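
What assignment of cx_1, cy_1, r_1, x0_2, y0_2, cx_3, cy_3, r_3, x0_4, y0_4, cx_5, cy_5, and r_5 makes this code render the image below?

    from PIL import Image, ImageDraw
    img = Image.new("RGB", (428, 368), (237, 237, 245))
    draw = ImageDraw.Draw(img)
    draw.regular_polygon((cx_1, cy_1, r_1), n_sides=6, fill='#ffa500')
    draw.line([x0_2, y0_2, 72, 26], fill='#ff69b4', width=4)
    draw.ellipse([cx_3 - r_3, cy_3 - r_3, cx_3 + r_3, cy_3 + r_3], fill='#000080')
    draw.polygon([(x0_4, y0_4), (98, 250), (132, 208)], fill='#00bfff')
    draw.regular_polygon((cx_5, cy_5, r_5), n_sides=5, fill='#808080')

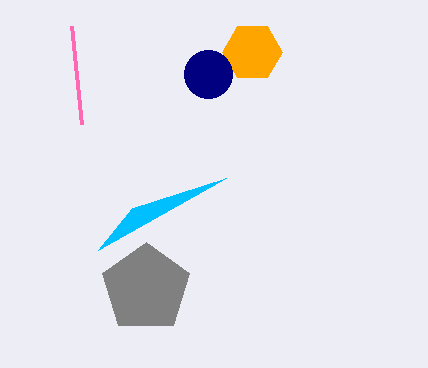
cx_1 = 252
cy_1 = 52
r_1 = 30
x0_2 = 82
y0_2 = 124
cx_3 = 208
cy_3 = 74
r_3 = 24
x0_4 = 226
y0_4 = 178
cx_5 = 146
cy_5 = 288
r_5 = 46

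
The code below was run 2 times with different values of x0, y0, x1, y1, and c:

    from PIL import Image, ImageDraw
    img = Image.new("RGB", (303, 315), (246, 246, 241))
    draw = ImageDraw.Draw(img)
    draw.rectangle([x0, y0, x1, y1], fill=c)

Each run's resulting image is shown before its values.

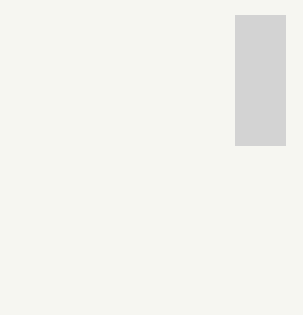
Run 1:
x0 = 235; y0 = 15; x1 = 285; y1 = 145; c = 'lightgray'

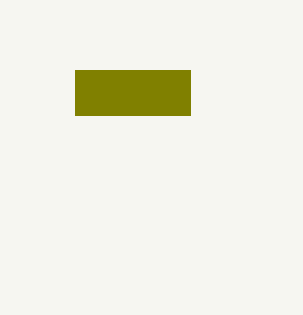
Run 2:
x0 = 75, y0 = 70, x1 = 190, y1 = 115, c = 'olive'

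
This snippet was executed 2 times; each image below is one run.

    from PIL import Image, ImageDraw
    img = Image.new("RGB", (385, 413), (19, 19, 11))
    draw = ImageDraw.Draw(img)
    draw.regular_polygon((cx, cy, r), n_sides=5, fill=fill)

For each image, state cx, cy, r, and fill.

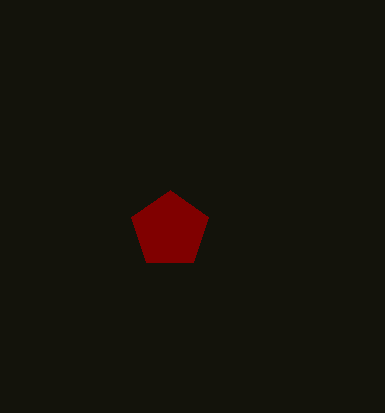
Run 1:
cx = 170; cy = 230; r = 40; fill = 'maroon'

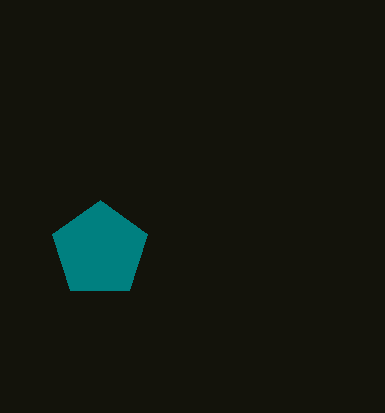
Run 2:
cx = 100, cy = 250, r = 50, fill = 'teal'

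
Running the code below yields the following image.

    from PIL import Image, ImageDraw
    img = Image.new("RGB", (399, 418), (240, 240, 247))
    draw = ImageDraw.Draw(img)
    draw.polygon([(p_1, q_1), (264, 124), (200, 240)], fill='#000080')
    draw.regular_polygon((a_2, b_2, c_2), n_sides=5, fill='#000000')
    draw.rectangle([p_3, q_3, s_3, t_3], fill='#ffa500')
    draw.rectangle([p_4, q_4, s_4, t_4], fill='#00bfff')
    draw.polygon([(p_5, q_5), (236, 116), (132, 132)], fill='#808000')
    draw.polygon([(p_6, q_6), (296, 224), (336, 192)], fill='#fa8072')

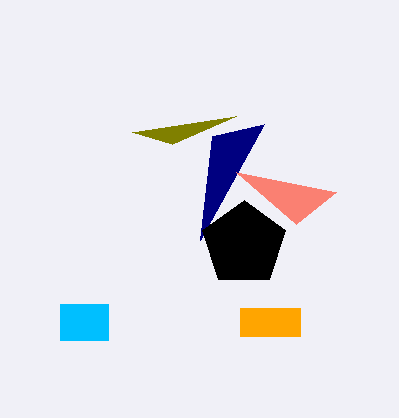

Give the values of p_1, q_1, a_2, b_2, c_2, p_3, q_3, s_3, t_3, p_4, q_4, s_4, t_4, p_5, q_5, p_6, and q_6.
p_1 = 212, q_1 = 136, a_2 = 244, b_2 = 244, c_2 = 44, p_3 = 240, q_3 = 308, s_3 = 300, t_3 = 336, p_4 = 60, q_4 = 304, s_4 = 108, t_4 = 340, p_5 = 172, q_5 = 144, p_6 = 236, q_6 = 172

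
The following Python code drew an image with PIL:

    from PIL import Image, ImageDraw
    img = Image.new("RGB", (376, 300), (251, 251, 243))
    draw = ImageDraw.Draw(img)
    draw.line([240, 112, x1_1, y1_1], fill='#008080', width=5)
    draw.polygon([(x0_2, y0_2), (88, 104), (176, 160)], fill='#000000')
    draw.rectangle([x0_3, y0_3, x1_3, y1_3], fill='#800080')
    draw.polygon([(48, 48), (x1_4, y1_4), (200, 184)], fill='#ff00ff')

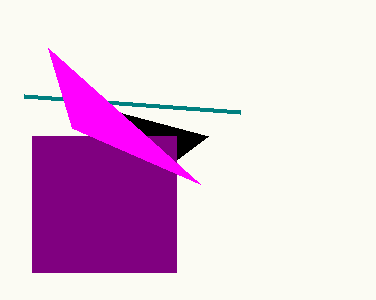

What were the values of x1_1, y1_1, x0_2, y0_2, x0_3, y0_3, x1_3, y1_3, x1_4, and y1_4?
x1_1 = 24, y1_1 = 96, x0_2 = 208, y0_2 = 136, x0_3 = 32, y0_3 = 136, x1_3 = 176, y1_3 = 272, x1_4 = 72, y1_4 = 128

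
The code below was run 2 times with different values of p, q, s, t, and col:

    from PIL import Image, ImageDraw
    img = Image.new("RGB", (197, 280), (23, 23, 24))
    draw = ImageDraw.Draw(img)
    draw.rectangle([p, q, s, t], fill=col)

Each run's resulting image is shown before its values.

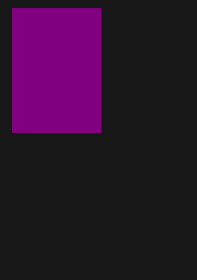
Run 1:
p = 12
q = 8
s = 100
t = 132
col = 'purple'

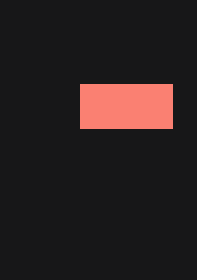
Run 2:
p = 80, q = 84, s = 172, t = 128, col = 'salmon'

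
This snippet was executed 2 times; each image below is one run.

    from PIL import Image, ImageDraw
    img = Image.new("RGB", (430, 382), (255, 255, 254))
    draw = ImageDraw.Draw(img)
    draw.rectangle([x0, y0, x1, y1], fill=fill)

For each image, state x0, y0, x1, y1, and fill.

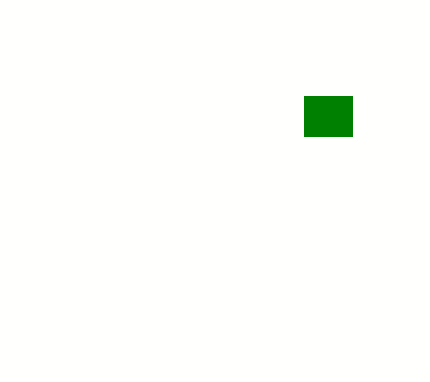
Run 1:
x0 = 304, y0 = 96, x1 = 352, y1 = 136, fill = 'green'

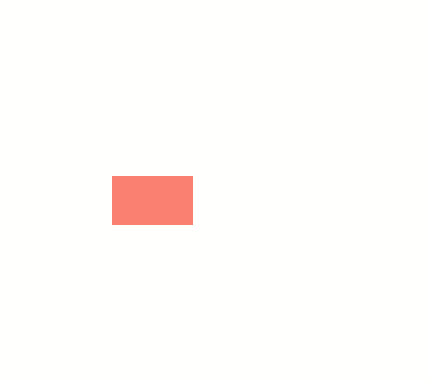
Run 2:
x0 = 112; y0 = 176; x1 = 192; y1 = 224; fill = 'salmon'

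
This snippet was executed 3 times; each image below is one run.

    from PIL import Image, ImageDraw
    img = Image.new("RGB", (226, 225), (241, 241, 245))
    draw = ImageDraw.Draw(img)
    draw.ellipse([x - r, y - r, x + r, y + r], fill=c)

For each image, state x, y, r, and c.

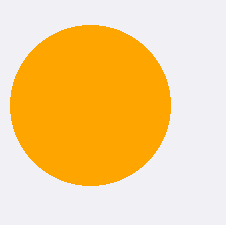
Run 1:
x = 90
y = 105
r = 80
c = 'orange'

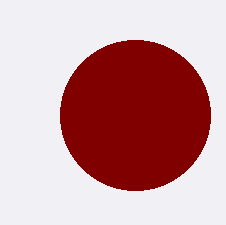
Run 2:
x = 135, y = 115, r = 75, c = 'maroon'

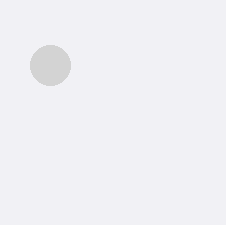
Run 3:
x = 50, y = 65, r = 20, c = 'lightgray'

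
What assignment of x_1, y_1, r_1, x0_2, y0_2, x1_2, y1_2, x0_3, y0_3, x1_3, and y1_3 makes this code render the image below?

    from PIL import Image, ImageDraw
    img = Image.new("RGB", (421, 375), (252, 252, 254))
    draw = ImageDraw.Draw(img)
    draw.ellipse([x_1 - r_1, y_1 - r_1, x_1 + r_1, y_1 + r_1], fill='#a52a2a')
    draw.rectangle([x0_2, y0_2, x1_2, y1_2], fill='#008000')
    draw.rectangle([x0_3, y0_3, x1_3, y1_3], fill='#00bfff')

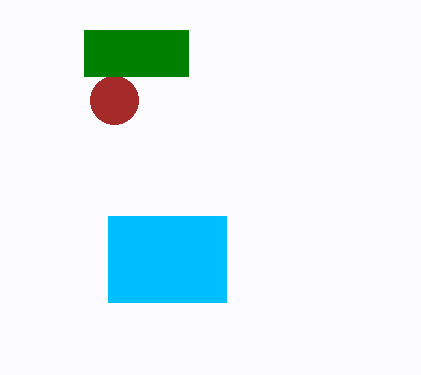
x_1 = 114; y_1 = 100; r_1 = 24; x0_2 = 84; y0_2 = 30; x1_2 = 188; y1_2 = 76; x0_3 = 108; y0_3 = 216; x1_3 = 226; y1_3 = 302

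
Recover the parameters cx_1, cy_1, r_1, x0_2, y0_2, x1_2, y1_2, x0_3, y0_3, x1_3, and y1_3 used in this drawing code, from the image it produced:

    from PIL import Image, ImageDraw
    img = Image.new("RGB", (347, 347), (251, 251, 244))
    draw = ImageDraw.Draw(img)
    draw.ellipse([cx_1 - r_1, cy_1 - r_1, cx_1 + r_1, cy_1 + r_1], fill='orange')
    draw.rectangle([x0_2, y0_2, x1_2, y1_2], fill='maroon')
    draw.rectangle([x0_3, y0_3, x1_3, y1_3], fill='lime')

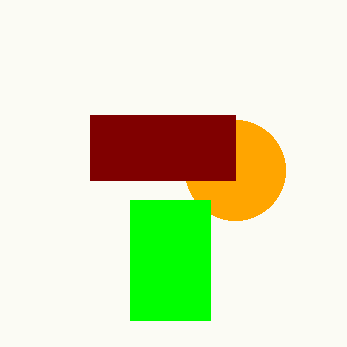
cx_1 = 235
cy_1 = 170
r_1 = 50
x0_2 = 90
y0_2 = 115
x1_2 = 235
y1_2 = 180
x0_3 = 130
y0_3 = 200
x1_3 = 210
y1_3 = 320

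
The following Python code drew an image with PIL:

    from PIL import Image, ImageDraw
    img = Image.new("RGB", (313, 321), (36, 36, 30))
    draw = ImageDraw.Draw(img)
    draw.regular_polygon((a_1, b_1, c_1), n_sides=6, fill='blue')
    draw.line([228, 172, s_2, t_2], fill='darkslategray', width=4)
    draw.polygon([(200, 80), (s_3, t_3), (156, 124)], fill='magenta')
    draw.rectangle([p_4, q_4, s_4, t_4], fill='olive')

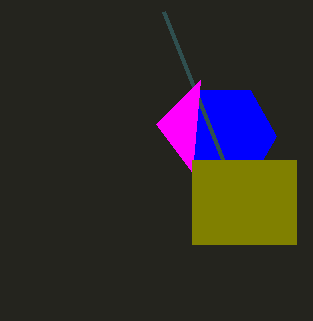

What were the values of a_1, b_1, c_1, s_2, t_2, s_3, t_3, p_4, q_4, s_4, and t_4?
a_1 = 224, b_1 = 136, c_1 = 52, s_2 = 164, t_2 = 12, s_3 = 192, t_3 = 172, p_4 = 192, q_4 = 160, s_4 = 296, t_4 = 244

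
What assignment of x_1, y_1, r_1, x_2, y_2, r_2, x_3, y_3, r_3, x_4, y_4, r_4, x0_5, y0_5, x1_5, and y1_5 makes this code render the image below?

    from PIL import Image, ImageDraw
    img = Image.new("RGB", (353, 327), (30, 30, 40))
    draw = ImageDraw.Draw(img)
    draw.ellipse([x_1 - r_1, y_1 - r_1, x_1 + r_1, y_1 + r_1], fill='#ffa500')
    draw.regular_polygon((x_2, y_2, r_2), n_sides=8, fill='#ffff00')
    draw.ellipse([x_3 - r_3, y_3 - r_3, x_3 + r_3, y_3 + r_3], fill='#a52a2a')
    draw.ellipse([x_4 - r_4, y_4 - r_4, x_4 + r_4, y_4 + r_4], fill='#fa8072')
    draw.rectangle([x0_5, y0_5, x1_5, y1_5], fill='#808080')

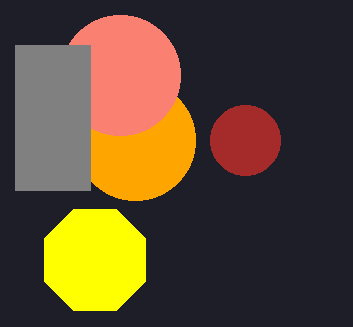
x_1 = 135, y_1 = 140, r_1 = 60, x_2 = 95, y_2 = 260, r_2 = 55, x_3 = 245, y_3 = 140, r_3 = 35, x_4 = 120, y_4 = 75, r_4 = 60, x0_5 = 15, y0_5 = 45, x1_5 = 90, y1_5 = 190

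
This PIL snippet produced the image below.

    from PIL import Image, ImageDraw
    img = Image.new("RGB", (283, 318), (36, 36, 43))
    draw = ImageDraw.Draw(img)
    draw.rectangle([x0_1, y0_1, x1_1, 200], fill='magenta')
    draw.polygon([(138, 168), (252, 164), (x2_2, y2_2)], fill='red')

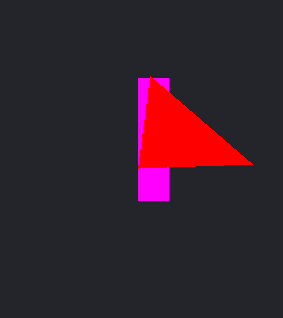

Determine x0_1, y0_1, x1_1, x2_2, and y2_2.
x0_1 = 138
y0_1 = 78
x1_1 = 168
x2_2 = 150
y2_2 = 76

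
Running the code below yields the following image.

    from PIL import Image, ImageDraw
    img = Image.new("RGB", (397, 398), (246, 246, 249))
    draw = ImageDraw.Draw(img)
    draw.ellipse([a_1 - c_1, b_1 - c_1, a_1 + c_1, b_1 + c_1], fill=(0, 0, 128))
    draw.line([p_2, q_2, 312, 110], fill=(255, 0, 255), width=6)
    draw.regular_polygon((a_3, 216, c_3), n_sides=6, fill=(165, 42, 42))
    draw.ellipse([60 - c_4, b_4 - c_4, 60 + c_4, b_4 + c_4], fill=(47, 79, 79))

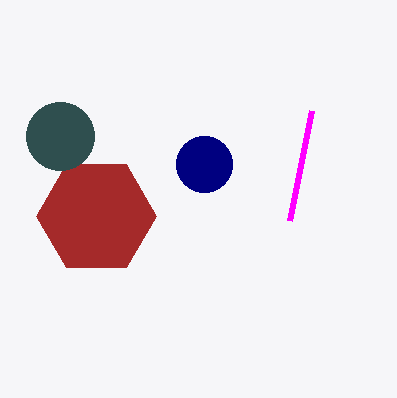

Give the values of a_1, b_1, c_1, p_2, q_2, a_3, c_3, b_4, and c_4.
a_1 = 204
b_1 = 164
c_1 = 28
p_2 = 290
q_2 = 220
a_3 = 96
c_3 = 60
b_4 = 136
c_4 = 34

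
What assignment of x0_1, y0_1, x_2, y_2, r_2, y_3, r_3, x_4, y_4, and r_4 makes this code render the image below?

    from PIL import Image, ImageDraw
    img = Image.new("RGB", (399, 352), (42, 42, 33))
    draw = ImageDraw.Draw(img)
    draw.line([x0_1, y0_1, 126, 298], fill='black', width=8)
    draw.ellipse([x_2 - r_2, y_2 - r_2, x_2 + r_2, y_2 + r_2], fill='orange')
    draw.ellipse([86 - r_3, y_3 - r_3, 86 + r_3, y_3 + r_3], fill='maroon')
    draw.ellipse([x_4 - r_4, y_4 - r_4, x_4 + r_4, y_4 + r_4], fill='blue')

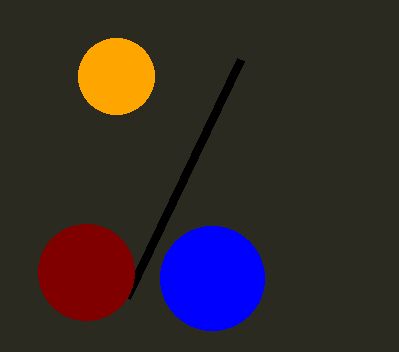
x0_1 = 240; y0_1 = 60; x_2 = 116; y_2 = 76; r_2 = 38; y_3 = 272; r_3 = 48; x_4 = 212; y_4 = 278; r_4 = 52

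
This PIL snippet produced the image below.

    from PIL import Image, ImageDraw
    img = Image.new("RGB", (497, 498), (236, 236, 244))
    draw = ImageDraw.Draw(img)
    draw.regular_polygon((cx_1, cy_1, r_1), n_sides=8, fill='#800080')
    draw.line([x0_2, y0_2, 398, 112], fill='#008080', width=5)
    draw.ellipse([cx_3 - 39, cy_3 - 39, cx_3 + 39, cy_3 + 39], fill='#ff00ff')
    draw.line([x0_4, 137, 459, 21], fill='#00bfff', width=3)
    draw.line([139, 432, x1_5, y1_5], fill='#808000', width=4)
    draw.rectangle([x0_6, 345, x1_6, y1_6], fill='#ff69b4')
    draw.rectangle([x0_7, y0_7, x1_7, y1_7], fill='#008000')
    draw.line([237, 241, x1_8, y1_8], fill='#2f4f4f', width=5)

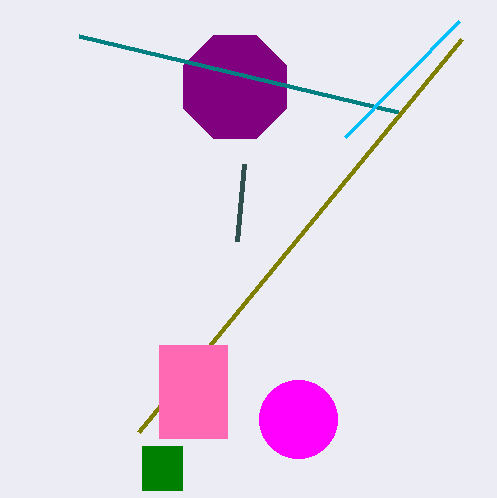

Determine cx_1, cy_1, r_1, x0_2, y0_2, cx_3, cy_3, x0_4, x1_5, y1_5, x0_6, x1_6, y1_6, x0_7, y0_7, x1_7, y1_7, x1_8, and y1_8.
cx_1 = 235; cy_1 = 87; r_1 = 56; x0_2 = 79; y0_2 = 36; cx_3 = 298; cy_3 = 419; x0_4 = 345; x1_5 = 462; y1_5 = 39; x0_6 = 159; x1_6 = 227; y1_6 = 438; x0_7 = 142; y0_7 = 446; x1_7 = 182; y1_7 = 490; x1_8 = 244; y1_8 = 164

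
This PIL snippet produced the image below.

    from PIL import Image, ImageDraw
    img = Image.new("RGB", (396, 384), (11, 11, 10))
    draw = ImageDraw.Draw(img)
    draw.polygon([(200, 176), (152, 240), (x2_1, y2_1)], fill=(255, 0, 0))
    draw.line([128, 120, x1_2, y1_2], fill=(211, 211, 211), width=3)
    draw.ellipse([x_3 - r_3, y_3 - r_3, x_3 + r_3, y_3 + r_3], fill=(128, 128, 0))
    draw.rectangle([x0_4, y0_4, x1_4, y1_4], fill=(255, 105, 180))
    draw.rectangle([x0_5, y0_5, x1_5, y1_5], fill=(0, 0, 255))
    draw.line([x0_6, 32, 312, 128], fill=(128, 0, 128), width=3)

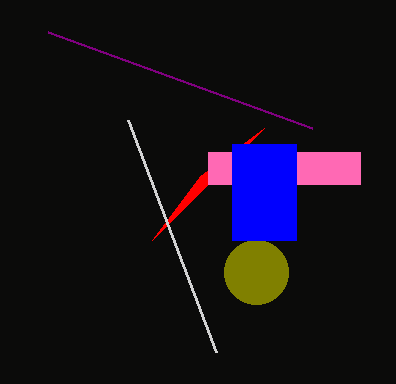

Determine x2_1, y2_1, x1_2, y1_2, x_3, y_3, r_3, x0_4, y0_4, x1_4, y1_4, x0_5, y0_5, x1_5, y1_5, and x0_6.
x2_1 = 264; y2_1 = 128; x1_2 = 216; y1_2 = 352; x_3 = 256; y_3 = 272; r_3 = 32; x0_4 = 208; y0_4 = 152; x1_4 = 360; y1_4 = 184; x0_5 = 232; y0_5 = 144; x1_5 = 296; y1_5 = 240; x0_6 = 48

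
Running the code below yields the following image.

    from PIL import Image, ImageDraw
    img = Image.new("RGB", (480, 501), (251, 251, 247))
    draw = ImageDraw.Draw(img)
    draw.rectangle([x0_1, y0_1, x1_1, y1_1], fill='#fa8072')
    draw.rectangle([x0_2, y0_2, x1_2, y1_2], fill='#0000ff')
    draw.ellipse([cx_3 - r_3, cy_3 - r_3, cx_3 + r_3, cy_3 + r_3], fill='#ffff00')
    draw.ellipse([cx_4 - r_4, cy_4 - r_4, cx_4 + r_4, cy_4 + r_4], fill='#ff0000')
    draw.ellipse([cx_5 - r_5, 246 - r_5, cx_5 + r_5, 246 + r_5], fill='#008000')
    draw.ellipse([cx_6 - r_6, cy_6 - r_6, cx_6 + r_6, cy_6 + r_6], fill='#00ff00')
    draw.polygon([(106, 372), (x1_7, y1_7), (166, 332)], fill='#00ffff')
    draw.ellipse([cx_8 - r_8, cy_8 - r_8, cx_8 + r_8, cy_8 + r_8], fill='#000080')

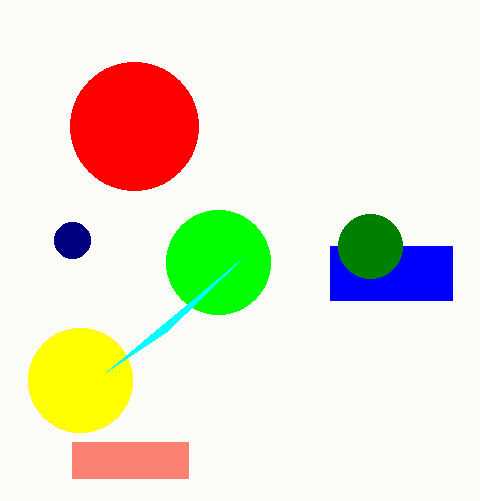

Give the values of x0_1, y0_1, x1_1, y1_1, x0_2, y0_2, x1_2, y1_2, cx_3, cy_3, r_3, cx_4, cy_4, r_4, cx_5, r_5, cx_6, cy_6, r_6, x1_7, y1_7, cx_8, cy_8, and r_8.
x0_1 = 72; y0_1 = 442; x1_1 = 188; y1_1 = 478; x0_2 = 330; y0_2 = 246; x1_2 = 452; y1_2 = 300; cx_3 = 80; cy_3 = 380; r_3 = 52; cx_4 = 134; cy_4 = 126; r_4 = 64; cx_5 = 370; r_5 = 32; cx_6 = 218; cy_6 = 262; r_6 = 52; x1_7 = 240; y1_7 = 260; cx_8 = 72; cy_8 = 240; r_8 = 18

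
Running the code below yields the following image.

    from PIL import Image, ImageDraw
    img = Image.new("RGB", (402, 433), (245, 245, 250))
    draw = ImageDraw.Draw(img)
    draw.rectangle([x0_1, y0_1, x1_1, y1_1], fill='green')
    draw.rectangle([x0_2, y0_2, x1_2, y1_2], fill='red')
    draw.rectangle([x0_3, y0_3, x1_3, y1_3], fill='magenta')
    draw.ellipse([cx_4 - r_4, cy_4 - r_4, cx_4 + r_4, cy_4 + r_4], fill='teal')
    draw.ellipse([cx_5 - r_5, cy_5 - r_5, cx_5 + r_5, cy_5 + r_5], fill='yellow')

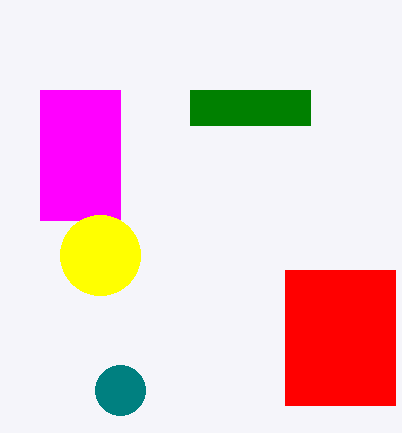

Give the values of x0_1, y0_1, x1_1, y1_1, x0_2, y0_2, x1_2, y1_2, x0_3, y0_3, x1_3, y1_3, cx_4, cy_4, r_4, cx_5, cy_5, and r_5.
x0_1 = 190; y0_1 = 90; x1_1 = 310; y1_1 = 125; x0_2 = 285; y0_2 = 270; x1_2 = 395; y1_2 = 405; x0_3 = 40; y0_3 = 90; x1_3 = 120; y1_3 = 220; cx_4 = 120; cy_4 = 390; r_4 = 25; cx_5 = 100; cy_5 = 255; r_5 = 40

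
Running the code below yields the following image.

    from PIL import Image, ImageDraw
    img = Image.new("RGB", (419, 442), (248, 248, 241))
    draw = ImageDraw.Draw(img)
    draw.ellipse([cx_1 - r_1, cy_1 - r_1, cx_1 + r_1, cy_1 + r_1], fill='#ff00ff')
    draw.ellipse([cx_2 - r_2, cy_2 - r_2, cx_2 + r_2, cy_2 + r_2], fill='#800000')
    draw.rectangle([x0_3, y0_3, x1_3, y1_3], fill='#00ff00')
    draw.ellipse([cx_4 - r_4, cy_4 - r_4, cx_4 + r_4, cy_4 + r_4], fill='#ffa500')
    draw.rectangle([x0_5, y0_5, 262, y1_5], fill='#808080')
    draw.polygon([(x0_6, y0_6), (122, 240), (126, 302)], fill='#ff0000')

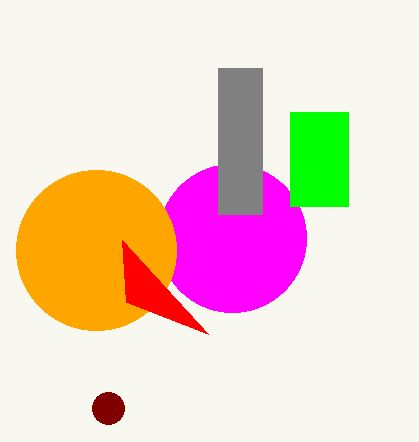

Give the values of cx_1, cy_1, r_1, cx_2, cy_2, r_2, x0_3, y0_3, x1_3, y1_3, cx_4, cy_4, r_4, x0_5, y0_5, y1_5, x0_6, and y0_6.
cx_1 = 232; cy_1 = 238; r_1 = 74; cx_2 = 108; cy_2 = 408; r_2 = 16; x0_3 = 290; y0_3 = 112; x1_3 = 348; y1_3 = 206; cx_4 = 96; cy_4 = 250; r_4 = 80; x0_5 = 218; y0_5 = 68; y1_5 = 214; x0_6 = 208; y0_6 = 334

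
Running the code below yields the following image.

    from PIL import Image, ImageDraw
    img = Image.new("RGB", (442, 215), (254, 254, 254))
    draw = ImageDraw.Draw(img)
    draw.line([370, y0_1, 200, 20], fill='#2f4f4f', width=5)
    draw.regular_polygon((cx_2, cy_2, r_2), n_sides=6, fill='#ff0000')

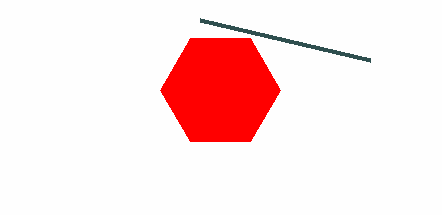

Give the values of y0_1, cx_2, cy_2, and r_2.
y0_1 = 60, cx_2 = 220, cy_2 = 90, r_2 = 60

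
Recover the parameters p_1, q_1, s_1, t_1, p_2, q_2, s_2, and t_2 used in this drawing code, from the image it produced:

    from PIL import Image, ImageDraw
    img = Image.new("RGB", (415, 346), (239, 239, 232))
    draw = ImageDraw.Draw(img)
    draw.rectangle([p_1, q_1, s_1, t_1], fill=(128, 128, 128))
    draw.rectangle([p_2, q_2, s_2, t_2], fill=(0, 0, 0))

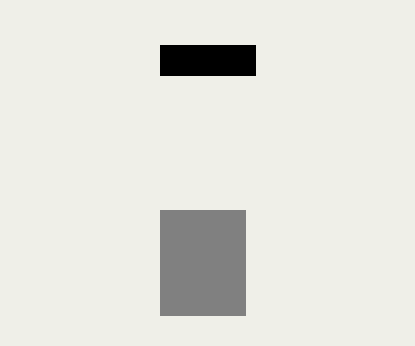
p_1 = 160, q_1 = 210, s_1 = 245, t_1 = 315, p_2 = 160, q_2 = 45, s_2 = 255, t_2 = 75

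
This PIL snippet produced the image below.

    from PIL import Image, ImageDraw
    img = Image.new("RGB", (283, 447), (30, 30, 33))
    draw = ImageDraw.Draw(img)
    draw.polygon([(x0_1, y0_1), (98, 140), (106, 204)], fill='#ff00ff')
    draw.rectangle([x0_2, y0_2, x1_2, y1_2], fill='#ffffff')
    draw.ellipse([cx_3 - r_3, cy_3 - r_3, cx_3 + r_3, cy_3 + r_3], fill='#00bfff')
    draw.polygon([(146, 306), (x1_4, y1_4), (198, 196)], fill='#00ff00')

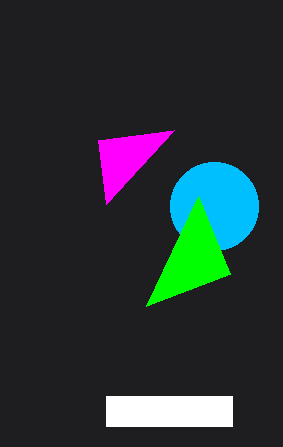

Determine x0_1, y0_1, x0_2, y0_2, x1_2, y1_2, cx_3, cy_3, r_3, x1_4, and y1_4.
x0_1 = 174; y0_1 = 130; x0_2 = 106; y0_2 = 396; x1_2 = 232; y1_2 = 426; cx_3 = 214; cy_3 = 206; r_3 = 44; x1_4 = 230; y1_4 = 274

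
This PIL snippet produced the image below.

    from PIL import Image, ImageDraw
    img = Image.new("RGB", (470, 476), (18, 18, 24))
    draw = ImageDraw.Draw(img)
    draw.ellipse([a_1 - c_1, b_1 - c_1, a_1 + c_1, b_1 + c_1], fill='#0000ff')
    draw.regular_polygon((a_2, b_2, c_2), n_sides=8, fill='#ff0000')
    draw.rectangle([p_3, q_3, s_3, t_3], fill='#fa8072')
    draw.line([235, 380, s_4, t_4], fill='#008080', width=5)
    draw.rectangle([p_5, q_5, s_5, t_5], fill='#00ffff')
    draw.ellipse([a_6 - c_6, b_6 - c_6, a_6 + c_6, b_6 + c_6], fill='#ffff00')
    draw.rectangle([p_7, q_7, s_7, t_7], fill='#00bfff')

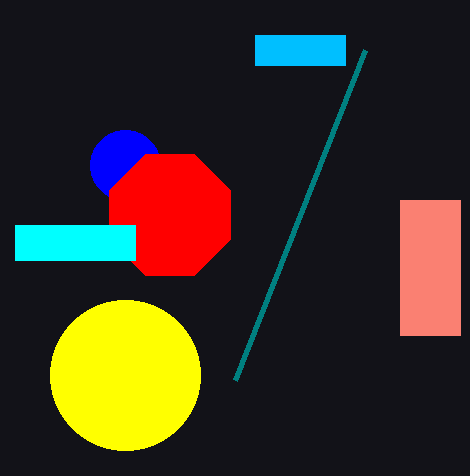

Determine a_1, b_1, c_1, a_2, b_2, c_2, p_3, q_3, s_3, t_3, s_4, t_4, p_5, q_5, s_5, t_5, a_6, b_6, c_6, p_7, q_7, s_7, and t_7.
a_1 = 125; b_1 = 165; c_1 = 35; a_2 = 170; b_2 = 215; c_2 = 65; p_3 = 400; q_3 = 200; s_3 = 460; t_3 = 335; s_4 = 365; t_4 = 50; p_5 = 15; q_5 = 225; s_5 = 135; t_5 = 260; a_6 = 125; b_6 = 375; c_6 = 75; p_7 = 255; q_7 = 35; s_7 = 345; t_7 = 65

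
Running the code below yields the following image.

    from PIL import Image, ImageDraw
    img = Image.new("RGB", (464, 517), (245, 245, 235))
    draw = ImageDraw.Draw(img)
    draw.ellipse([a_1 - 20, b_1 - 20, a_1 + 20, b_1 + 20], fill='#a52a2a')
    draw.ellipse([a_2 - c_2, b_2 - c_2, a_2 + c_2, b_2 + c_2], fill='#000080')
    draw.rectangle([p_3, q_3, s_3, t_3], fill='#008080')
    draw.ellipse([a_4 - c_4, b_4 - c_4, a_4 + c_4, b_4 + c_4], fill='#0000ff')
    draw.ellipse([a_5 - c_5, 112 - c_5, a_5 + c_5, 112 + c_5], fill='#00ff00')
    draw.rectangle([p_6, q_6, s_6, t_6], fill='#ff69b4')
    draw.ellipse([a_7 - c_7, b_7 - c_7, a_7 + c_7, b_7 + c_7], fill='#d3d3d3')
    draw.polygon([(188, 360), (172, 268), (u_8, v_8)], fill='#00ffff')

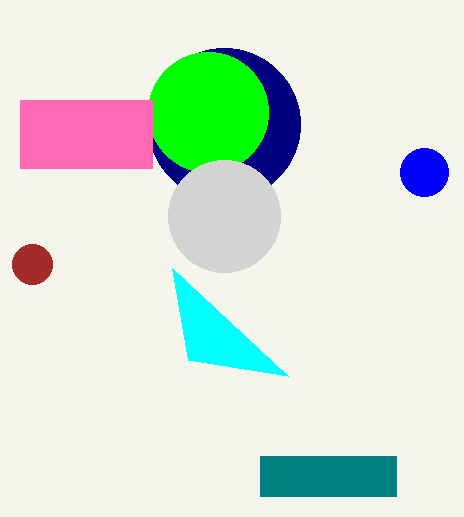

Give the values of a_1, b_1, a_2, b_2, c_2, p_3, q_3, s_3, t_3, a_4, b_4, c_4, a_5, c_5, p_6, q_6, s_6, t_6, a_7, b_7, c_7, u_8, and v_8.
a_1 = 32, b_1 = 264, a_2 = 224, b_2 = 124, c_2 = 76, p_3 = 260, q_3 = 456, s_3 = 396, t_3 = 496, a_4 = 424, b_4 = 172, c_4 = 24, a_5 = 208, c_5 = 60, p_6 = 20, q_6 = 100, s_6 = 152, t_6 = 168, a_7 = 224, b_7 = 216, c_7 = 56, u_8 = 288, v_8 = 376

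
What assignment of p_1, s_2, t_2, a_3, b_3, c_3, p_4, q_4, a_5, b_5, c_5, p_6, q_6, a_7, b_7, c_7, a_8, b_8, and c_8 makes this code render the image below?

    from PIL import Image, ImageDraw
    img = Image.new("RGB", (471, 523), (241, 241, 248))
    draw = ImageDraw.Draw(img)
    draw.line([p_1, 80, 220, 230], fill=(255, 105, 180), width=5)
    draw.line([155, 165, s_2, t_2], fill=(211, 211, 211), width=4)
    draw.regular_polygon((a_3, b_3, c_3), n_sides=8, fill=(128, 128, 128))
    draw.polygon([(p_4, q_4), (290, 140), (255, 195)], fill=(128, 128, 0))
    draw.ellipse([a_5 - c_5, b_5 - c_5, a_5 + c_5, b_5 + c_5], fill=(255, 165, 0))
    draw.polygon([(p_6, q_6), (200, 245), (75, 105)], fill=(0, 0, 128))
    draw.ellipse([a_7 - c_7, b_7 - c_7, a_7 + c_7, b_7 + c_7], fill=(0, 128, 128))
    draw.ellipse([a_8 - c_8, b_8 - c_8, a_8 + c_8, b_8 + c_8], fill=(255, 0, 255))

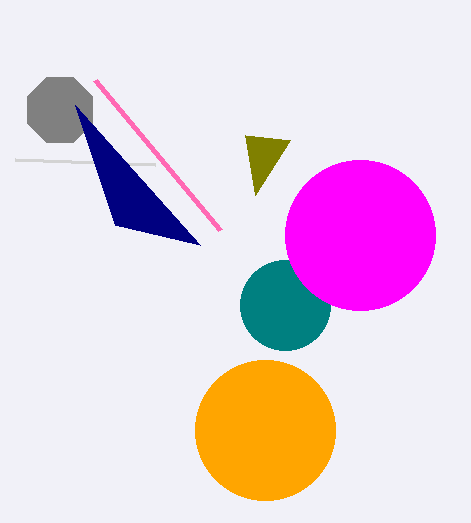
p_1 = 95
s_2 = 15
t_2 = 160
a_3 = 60
b_3 = 110
c_3 = 35
p_4 = 245
q_4 = 135
a_5 = 265
b_5 = 430
c_5 = 70
p_6 = 115
q_6 = 225
a_7 = 285
b_7 = 305
c_7 = 45
a_8 = 360
b_8 = 235
c_8 = 75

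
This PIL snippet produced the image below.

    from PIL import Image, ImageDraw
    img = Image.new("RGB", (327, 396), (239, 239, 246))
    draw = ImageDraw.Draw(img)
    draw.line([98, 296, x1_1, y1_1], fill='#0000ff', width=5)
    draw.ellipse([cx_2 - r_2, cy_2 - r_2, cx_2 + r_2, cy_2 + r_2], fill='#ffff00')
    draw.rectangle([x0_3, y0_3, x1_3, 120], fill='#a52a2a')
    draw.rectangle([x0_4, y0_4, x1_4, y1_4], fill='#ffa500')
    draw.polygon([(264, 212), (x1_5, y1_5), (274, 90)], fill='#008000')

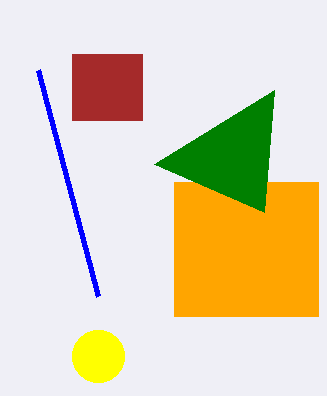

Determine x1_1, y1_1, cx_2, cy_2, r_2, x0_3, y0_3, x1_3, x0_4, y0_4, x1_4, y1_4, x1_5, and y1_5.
x1_1 = 38; y1_1 = 70; cx_2 = 98; cy_2 = 356; r_2 = 26; x0_3 = 72; y0_3 = 54; x1_3 = 142; x0_4 = 174; y0_4 = 182; x1_4 = 318; y1_4 = 316; x1_5 = 154; y1_5 = 164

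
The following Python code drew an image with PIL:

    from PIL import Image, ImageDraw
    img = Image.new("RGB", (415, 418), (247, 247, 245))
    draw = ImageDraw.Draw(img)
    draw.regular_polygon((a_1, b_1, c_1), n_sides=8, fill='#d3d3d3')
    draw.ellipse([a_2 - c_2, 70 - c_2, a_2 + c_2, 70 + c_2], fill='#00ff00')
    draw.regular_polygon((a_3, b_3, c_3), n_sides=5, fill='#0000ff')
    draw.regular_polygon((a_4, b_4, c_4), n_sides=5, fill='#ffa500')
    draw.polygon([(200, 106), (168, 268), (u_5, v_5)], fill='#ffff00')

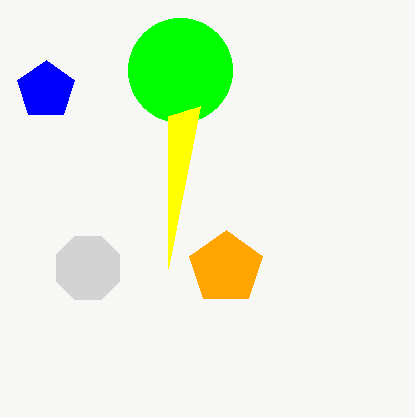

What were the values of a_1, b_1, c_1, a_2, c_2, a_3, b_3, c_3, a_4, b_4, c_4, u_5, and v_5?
a_1 = 88; b_1 = 268; c_1 = 34; a_2 = 180; c_2 = 52; a_3 = 46; b_3 = 90; c_3 = 30; a_4 = 226; b_4 = 268; c_4 = 38; u_5 = 168; v_5 = 116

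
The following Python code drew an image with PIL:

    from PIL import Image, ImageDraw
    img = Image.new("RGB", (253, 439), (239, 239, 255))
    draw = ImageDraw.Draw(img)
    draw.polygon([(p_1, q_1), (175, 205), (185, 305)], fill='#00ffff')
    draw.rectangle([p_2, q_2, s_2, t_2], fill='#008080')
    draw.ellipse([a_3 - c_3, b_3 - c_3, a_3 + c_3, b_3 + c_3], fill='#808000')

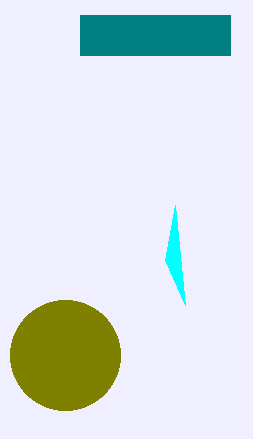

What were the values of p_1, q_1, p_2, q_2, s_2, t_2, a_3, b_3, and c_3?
p_1 = 165, q_1 = 260, p_2 = 80, q_2 = 15, s_2 = 230, t_2 = 55, a_3 = 65, b_3 = 355, c_3 = 55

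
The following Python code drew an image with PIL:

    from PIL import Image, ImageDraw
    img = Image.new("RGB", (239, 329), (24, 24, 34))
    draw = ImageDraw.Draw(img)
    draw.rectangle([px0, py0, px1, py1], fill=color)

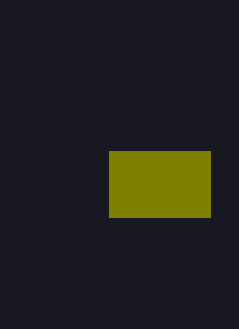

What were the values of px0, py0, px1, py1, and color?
px0 = 109, py0 = 151, px1 = 210, py1 = 217, color = 'olive'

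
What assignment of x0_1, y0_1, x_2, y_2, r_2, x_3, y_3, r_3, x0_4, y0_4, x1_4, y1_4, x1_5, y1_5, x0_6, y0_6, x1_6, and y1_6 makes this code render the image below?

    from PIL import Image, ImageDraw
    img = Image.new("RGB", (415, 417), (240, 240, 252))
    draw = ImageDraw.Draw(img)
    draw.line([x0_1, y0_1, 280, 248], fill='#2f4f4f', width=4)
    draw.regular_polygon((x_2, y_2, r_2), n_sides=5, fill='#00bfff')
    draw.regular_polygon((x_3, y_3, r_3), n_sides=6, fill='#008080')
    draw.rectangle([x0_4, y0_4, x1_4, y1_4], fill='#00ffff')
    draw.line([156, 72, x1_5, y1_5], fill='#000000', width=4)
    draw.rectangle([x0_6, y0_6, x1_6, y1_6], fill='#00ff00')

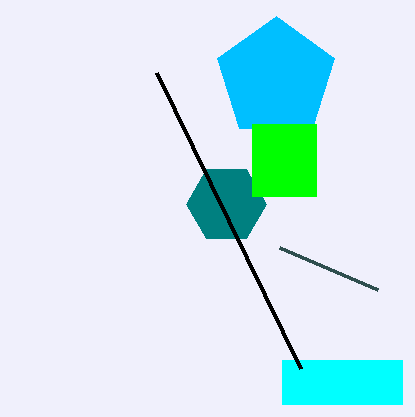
x0_1 = 378; y0_1 = 290; x_2 = 276; y_2 = 78; r_2 = 62; x_3 = 226; y_3 = 204; r_3 = 40; x0_4 = 282; y0_4 = 360; x1_4 = 402; y1_4 = 404; x1_5 = 300; y1_5 = 368; x0_6 = 252; y0_6 = 124; x1_6 = 316; y1_6 = 196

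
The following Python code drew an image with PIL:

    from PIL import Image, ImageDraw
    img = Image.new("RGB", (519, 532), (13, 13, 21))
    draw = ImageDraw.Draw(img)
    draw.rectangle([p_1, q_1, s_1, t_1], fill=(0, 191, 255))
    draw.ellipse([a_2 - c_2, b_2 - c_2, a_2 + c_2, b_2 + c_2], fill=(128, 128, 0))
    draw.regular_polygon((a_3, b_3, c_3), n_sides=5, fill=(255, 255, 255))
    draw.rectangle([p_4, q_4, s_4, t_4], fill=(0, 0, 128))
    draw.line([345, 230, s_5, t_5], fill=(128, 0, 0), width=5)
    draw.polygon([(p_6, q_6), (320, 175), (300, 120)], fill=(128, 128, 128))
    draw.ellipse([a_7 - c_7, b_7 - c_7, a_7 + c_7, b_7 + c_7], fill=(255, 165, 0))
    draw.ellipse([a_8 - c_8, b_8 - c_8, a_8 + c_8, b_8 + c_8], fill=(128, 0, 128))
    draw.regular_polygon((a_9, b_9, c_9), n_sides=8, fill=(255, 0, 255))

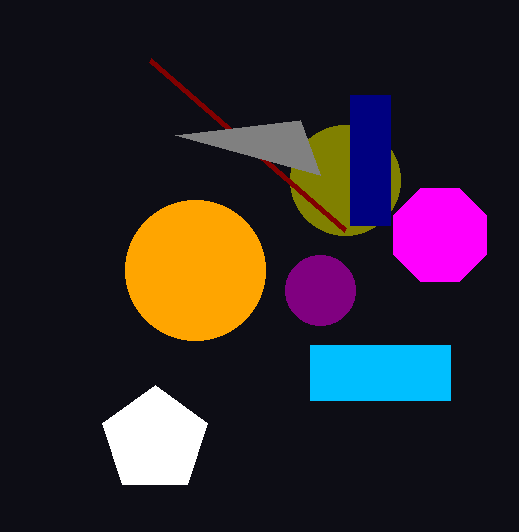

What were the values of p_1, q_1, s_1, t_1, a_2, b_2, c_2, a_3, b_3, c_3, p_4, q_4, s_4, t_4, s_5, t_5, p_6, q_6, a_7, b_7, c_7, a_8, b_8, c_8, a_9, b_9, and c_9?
p_1 = 310; q_1 = 345; s_1 = 450; t_1 = 400; a_2 = 345; b_2 = 180; c_2 = 55; a_3 = 155; b_3 = 440; c_3 = 55; p_4 = 350; q_4 = 95; s_4 = 390; t_4 = 225; s_5 = 150; t_5 = 60; p_6 = 175; q_6 = 135; a_7 = 195; b_7 = 270; c_7 = 70; a_8 = 320; b_8 = 290; c_8 = 35; a_9 = 440; b_9 = 235; c_9 = 50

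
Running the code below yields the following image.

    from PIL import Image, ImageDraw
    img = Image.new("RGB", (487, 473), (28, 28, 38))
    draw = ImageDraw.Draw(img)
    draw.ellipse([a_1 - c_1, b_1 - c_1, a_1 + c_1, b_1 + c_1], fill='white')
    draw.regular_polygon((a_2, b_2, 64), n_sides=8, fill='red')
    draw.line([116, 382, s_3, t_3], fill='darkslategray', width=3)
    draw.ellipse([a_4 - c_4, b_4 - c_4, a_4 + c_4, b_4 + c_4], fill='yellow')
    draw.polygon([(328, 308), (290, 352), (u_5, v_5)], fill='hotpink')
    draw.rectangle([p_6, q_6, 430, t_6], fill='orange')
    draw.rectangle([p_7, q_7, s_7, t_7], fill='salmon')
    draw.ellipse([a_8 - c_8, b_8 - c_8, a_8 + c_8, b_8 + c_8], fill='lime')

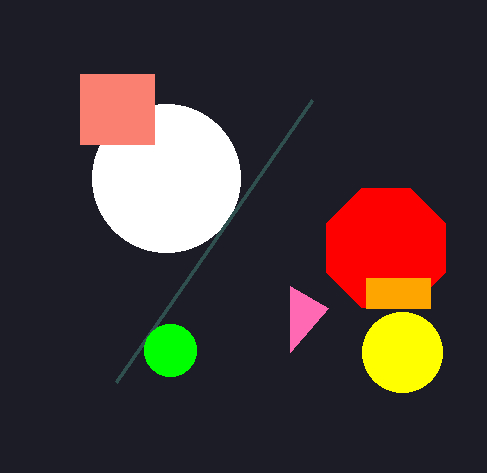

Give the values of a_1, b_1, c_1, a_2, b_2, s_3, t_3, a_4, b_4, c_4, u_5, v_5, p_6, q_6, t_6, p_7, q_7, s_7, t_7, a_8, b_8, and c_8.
a_1 = 166
b_1 = 178
c_1 = 74
a_2 = 386
b_2 = 248
s_3 = 312
t_3 = 100
a_4 = 402
b_4 = 352
c_4 = 40
u_5 = 290
v_5 = 286
p_6 = 366
q_6 = 278
t_6 = 308
p_7 = 80
q_7 = 74
s_7 = 154
t_7 = 144
a_8 = 170
b_8 = 350
c_8 = 26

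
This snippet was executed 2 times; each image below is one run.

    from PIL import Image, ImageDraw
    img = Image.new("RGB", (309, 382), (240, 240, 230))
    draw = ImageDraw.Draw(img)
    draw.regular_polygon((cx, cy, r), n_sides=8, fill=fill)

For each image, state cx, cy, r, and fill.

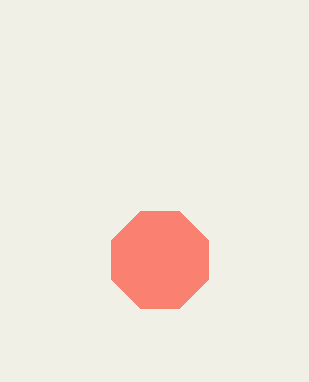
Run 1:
cx = 160, cy = 260, r = 52, fill = 'salmon'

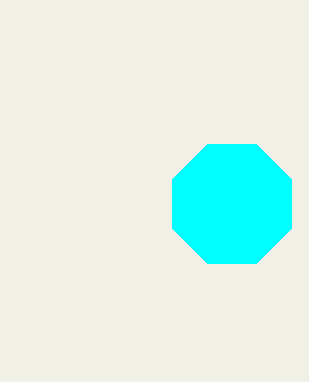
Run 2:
cx = 232; cy = 204; r = 64; fill = 'cyan'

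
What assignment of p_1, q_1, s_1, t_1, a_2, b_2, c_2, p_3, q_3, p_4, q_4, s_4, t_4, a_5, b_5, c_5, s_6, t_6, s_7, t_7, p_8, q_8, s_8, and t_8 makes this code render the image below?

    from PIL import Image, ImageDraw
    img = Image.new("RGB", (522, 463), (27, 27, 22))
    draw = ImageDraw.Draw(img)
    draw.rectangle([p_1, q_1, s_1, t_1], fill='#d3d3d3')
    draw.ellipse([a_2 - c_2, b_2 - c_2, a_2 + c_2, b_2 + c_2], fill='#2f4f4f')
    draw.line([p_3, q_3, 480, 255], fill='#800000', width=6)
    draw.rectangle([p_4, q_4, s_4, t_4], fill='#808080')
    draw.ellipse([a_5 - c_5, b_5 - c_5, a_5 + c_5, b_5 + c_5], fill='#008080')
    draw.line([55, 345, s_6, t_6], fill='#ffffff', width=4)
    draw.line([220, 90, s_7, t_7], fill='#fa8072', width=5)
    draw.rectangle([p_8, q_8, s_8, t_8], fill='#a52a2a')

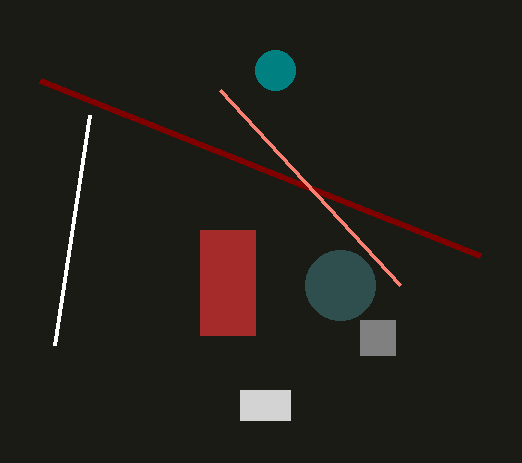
p_1 = 240
q_1 = 390
s_1 = 290
t_1 = 420
a_2 = 340
b_2 = 285
c_2 = 35
p_3 = 40
q_3 = 80
p_4 = 360
q_4 = 320
s_4 = 395
t_4 = 355
a_5 = 275
b_5 = 70
c_5 = 20
s_6 = 90
t_6 = 115
s_7 = 400
t_7 = 285
p_8 = 200
q_8 = 230
s_8 = 255
t_8 = 335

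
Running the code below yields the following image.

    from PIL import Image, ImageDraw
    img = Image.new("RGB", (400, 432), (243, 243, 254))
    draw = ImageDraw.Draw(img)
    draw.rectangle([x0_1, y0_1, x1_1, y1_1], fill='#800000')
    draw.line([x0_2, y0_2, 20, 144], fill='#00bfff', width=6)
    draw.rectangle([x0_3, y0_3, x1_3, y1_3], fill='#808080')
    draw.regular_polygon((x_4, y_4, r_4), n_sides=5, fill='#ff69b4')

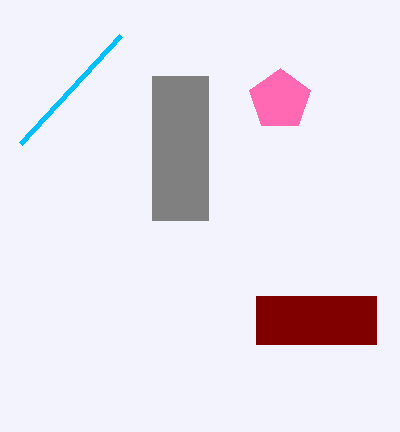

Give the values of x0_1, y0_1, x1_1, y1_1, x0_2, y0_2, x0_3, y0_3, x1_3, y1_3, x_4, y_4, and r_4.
x0_1 = 256; y0_1 = 296; x1_1 = 376; y1_1 = 344; x0_2 = 120; y0_2 = 36; x0_3 = 152; y0_3 = 76; x1_3 = 208; y1_3 = 220; x_4 = 280; y_4 = 100; r_4 = 32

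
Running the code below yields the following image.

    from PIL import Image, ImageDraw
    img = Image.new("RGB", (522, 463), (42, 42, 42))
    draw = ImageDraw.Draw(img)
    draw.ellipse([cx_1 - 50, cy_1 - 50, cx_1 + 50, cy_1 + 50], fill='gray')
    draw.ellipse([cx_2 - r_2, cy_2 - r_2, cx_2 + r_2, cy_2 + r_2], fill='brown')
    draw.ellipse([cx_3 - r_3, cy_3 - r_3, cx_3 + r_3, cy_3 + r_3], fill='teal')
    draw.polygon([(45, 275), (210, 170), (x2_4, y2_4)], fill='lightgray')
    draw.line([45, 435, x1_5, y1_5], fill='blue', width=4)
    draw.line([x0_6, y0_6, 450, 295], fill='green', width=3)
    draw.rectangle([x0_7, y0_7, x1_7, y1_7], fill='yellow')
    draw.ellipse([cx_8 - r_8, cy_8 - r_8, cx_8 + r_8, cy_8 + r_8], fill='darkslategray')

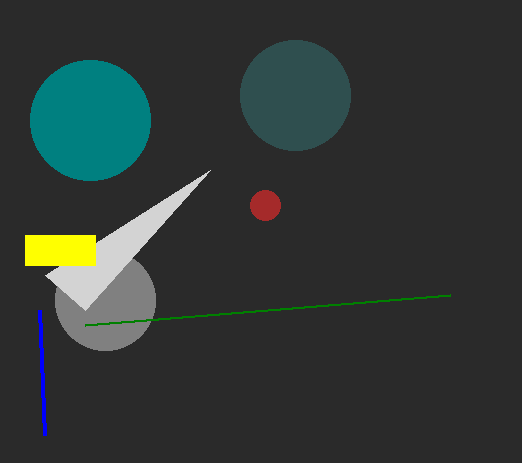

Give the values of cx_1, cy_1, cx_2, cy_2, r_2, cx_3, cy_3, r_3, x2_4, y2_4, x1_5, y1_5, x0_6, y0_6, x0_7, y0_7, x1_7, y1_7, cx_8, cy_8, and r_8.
cx_1 = 105; cy_1 = 300; cx_2 = 265; cy_2 = 205; r_2 = 15; cx_3 = 90; cy_3 = 120; r_3 = 60; x2_4 = 85; y2_4 = 310; x1_5 = 40; y1_5 = 310; x0_6 = 85; y0_6 = 325; x0_7 = 25; y0_7 = 235; x1_7 = 95; y1_7 = 265; cx_8 = 295; cy_8 = 95; r_8 = 55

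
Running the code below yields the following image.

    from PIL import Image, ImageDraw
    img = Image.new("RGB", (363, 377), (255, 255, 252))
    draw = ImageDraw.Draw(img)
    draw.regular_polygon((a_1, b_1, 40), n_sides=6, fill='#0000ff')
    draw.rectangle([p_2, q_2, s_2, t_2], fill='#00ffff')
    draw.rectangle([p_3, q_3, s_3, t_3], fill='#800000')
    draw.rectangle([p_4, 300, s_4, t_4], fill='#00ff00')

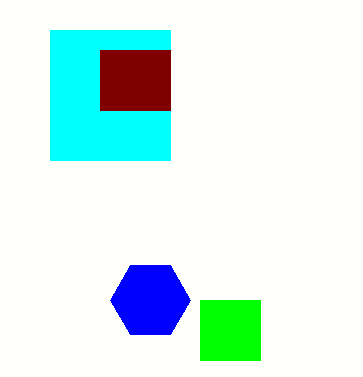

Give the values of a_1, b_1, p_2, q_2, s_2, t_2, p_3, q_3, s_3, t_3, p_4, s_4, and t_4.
a_1 = 150; b_1 = 300; p_2 = 50; q_2 = 30; s_2 = 170; t_2 = 160; p_3 = 100; q_3 = 50; s_3 = 170; t_3 = 110; p_4 = 200; s_4 = 260; t_4 = 360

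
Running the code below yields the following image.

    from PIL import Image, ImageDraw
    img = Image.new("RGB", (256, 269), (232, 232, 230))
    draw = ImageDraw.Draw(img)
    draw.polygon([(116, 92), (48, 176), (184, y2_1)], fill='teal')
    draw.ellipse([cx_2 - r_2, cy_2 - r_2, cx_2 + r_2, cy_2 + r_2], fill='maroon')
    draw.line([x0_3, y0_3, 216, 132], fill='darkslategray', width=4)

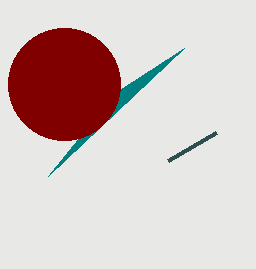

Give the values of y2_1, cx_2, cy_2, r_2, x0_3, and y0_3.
y2_1 = 48, cx_2 = 64, cy_2 = 84, r_2 = 56, x0_3 = 168, y0_3 = 160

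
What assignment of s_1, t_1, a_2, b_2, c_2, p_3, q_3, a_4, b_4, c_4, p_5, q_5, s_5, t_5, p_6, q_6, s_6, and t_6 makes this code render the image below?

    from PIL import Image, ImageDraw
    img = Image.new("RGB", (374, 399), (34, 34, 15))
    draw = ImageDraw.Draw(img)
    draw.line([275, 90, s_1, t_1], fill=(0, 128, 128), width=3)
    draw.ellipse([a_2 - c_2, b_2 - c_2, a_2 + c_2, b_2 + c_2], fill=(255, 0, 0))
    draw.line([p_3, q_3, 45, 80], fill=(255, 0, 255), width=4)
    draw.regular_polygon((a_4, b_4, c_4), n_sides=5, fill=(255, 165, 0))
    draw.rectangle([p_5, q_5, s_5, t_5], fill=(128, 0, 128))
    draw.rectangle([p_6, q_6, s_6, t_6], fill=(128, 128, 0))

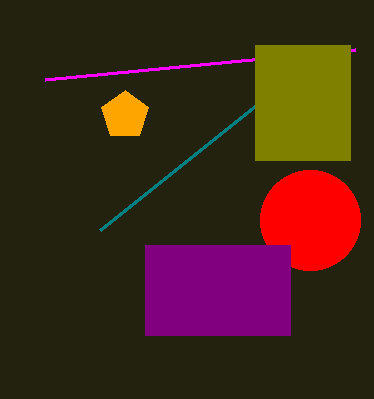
s_1 = 100, t_1 = 230, a_2 = 310, b_2 = 220, c_2 = 50, p_3 = 355, q_3 = 50, a_4 = 125, b_4 = 115, c_4 = 25, p_5 = 145, q_5 = 245, s_5 = 290, t_5 = 335, p_6 = 255, q_6 = 45, s_6 = 350, t_6 = 160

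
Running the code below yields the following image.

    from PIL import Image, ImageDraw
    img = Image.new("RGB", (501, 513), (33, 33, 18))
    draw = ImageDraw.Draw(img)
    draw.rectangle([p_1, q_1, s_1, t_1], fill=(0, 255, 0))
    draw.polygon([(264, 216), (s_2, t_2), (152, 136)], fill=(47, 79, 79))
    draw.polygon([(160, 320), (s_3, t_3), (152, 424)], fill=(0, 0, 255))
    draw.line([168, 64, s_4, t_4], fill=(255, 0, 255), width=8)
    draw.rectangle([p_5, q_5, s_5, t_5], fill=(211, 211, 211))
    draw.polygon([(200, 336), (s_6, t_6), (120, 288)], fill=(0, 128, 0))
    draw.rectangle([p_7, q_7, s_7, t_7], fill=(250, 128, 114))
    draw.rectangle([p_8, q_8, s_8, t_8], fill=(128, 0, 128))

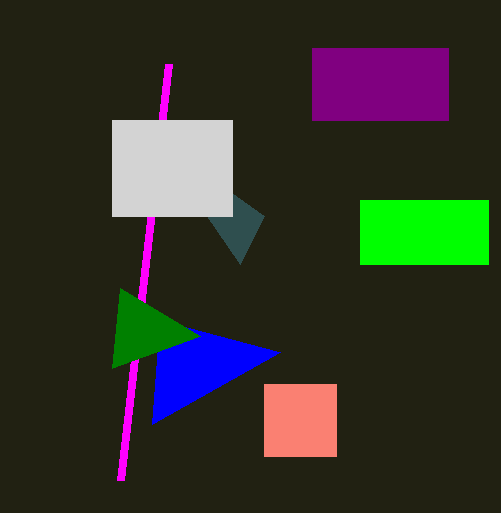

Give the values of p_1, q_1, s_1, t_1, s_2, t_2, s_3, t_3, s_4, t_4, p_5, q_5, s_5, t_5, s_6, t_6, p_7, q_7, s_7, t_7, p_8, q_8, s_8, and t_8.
p_1 = 360
q_1 = 200
s_1 = 488
t_1 = 264
s_2 = 240
t_2 = 264
s_3 = 280
t_3 = 352
s_4 = 120
t_4 = 480
p_5 = 112
q_5 = 120
s_5 = 232
t_5 = 216
s_6 = 112
t_6 = 368
p_7 = 264
q_7 = 384
s_7 = 336
t_7 = 456
p_8 = 312
q_8 = 48
s_8 = 448
t_8 = 120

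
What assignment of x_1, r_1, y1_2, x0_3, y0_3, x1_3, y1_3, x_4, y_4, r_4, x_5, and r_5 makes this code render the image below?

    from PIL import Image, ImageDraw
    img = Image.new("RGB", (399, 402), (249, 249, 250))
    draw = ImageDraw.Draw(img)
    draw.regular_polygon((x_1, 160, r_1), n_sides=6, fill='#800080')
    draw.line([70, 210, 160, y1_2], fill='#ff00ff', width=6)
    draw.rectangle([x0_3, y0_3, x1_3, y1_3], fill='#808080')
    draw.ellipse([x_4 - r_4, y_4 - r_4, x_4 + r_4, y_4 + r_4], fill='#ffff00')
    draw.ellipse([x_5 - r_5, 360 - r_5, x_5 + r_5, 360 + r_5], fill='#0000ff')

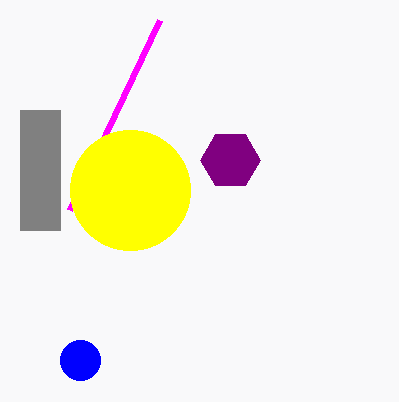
x_1 = 230, r_1 = 30, y1_2 = 20, x0_3 = 20, y0_3 = 110, x1_3 = 60, y1_3 = 230, x_4 = 130, y_4 = 190, r_4 = 60, x_5 = 80, r_5 = 20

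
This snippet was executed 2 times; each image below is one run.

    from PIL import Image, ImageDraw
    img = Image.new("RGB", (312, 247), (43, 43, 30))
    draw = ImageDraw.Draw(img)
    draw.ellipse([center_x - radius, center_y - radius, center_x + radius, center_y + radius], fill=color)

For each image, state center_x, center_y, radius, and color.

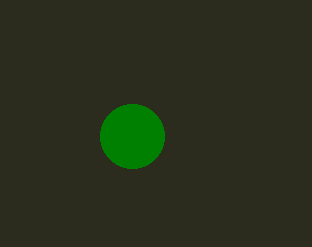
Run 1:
center_x = 132; center_y = 136; radius = 32; color = 'green'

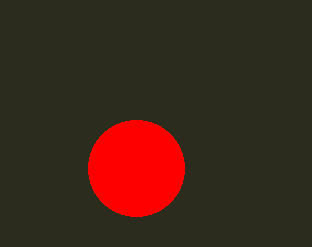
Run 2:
center_x = 136
center_y = 168
radius = 48
color = 'red'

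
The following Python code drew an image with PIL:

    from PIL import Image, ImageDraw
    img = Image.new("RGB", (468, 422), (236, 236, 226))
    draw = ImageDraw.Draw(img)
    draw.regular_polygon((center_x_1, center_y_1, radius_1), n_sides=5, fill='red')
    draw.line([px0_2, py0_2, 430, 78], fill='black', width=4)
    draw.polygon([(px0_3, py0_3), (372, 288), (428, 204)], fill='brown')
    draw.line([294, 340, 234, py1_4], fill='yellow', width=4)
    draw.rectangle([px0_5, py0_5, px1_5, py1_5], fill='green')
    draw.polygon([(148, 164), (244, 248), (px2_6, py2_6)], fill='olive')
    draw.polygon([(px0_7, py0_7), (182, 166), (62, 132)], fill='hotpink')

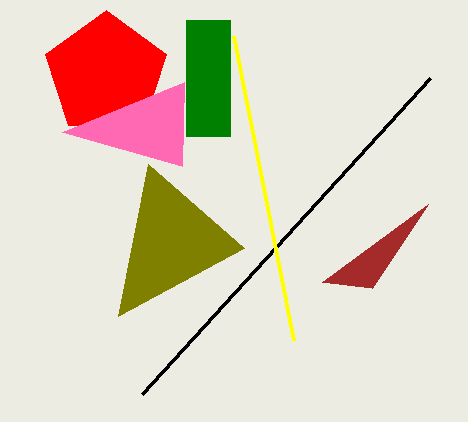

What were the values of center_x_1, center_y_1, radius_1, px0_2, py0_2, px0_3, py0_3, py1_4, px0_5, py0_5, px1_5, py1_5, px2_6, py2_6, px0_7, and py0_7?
center_x_1 = 106; center_y_1 = 74; radius_1 = 64; px0_2 = 142; py0_2 = 394; px0_3 = 322; py0_3 = 282; py1_4 = 36; px0_5 = 186; py0_5 = 20; px1_5 = 230; py1_5 = 136; px2_6 = 118; py2_6 = 316; px0_7 = 184; py0_7 = 82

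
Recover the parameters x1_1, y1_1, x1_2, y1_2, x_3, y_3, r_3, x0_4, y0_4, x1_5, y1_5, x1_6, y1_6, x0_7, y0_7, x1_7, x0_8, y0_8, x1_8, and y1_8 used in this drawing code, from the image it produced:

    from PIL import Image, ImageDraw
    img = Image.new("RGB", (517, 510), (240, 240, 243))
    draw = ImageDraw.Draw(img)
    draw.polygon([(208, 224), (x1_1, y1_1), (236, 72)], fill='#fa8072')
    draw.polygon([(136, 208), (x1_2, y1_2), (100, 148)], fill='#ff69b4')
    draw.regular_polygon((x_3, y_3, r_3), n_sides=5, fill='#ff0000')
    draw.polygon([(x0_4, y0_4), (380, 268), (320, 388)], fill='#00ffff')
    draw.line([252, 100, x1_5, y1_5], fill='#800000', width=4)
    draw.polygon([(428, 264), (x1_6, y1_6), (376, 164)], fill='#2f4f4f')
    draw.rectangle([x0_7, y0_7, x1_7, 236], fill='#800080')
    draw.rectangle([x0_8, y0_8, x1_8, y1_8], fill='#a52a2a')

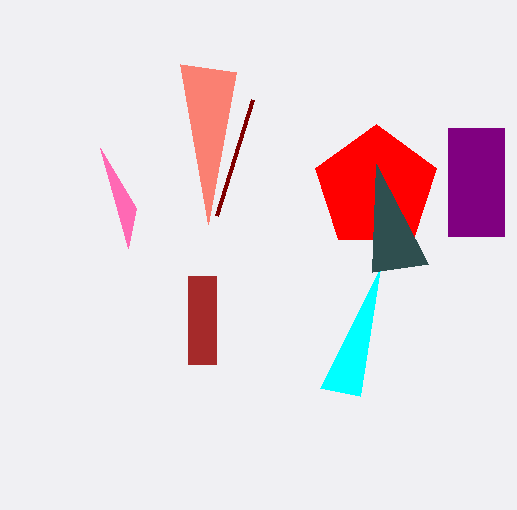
x1_1 = 180; y1_1 = 64; x1_2 = 128; y1_2 = 248; x_3 = 376; y_3 = 188; r_3 = 64; x0_4 = 360; y0_4 = 396; x1_5 = 216; y1_5 = 216; x1_6 = 372; y1_6 = 272; x0_7 = 448; y0_7 = 128; x1_7 = 504; x0_8 = 188; y0_8 = 276; x1_8 = 216; y1_8 = 364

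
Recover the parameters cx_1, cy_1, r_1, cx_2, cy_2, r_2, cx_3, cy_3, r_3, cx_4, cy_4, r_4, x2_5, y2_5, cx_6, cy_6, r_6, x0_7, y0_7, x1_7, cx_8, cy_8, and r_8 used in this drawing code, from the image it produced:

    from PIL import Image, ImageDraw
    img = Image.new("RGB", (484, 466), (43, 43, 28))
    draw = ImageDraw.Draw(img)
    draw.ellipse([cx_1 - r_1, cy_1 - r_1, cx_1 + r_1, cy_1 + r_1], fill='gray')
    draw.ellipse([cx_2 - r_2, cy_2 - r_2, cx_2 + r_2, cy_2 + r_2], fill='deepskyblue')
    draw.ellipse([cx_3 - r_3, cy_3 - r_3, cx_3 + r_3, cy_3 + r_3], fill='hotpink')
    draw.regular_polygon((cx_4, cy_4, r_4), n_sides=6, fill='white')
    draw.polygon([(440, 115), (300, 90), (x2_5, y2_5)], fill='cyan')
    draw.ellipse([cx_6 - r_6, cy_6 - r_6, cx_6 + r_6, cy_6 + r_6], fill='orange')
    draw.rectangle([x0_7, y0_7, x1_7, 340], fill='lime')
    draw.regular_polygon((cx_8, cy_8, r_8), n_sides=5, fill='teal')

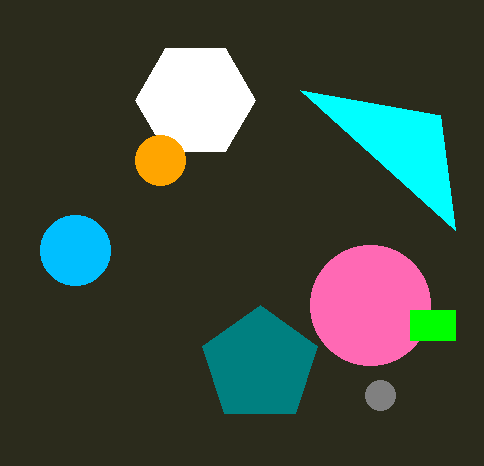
cx_1 = 380, cy_1 = 395, r_1 = 15, cx_2 = 75, cy_2 = 250, r_2 = 35, cx_3 = 370, cy_3 = 305, r_3 = 60, cx_4 = 195, cy_4 = 100, r_4 = 60, x2_5 = 455, y2_5 = 230, cx_6 = 160, cy_6 = 160, r_6 = 25, x0_7 = 410, y0_7 = 310, x1_7 = 455, cx_8 = 260, cy_8 = 365, r_8 = 60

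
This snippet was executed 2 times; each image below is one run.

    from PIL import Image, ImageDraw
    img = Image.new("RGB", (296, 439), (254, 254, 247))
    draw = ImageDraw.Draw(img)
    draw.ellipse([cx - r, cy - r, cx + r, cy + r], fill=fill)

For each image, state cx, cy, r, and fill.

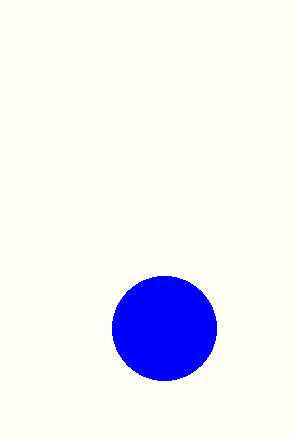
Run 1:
cx = 164, cy = 328, r = 52, fill = 'blue'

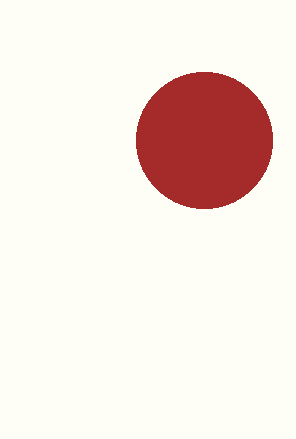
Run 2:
cx = 204; cy = 140; r = 68; fill = 'brown'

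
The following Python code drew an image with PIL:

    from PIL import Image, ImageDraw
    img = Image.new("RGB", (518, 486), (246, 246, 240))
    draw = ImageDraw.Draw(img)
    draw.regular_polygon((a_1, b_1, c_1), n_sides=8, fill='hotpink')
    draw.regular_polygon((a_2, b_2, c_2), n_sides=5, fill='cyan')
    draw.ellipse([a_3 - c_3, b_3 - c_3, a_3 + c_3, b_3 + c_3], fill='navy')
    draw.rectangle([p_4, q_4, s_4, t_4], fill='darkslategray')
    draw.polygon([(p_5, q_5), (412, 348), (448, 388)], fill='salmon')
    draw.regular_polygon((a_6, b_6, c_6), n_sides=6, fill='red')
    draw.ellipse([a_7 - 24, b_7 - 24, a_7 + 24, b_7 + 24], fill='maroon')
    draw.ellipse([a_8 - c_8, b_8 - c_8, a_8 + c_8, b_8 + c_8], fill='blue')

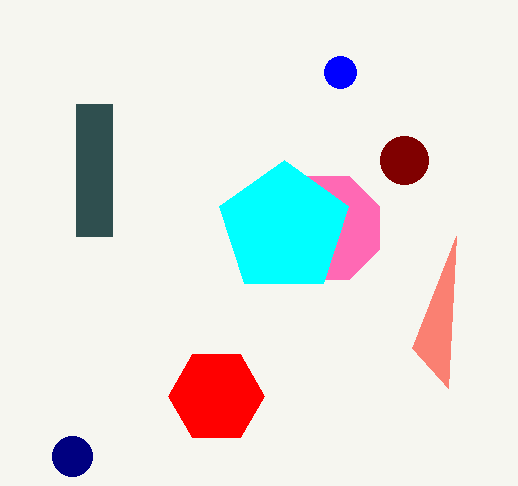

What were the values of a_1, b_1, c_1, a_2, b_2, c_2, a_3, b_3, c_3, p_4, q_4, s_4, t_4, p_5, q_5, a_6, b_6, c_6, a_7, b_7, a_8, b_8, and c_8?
a_1 = 328, b_1 = 228, c_1 = 56, a_2 = 284, b_2 = 228, c_2 = 68, a_3 = 72, b_3 = 456, c_3 = 20, p_4 = 76, q_4 = 104, s_4 = 112, t_4 = 236, p_5 = 456, q_5 = 236, a_6 = 216, b_6 = 396, c_6 = 48, a_7 = 404, b_7 = 160, a_8 = 340, b_8 = 72, c_8 = 16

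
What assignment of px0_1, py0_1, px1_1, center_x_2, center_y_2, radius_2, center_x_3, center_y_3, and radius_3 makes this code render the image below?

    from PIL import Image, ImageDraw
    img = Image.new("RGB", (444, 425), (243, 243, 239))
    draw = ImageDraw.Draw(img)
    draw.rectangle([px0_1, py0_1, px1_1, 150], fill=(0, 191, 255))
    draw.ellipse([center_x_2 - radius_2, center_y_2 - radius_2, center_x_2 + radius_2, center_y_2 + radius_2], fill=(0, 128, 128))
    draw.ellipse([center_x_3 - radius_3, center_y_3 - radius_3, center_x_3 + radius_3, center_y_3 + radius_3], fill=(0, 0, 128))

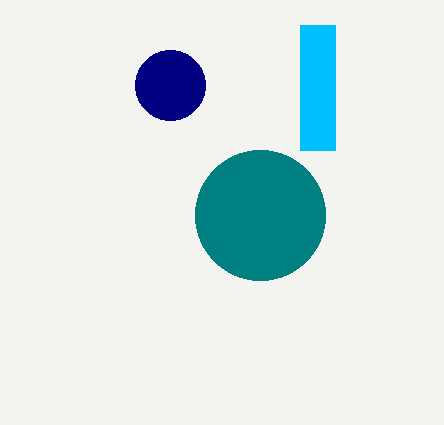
px0_1 = 300, py0_1 = 25, px1_1 = 335, center_x_2 = 260, center_y_2 = 215, radius_2 = 65, center_x_3 = 170, center_y_3 = 85, radius_3 = 35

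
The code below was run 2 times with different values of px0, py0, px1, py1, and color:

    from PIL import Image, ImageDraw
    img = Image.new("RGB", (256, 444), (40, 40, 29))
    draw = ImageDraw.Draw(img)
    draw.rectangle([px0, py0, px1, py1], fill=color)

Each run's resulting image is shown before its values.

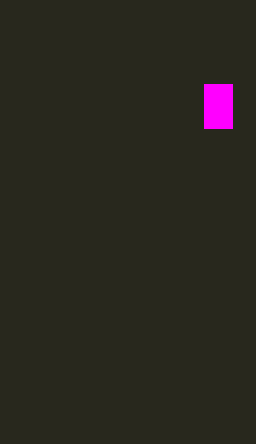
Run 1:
px0 = 204; py0 = 84; px1 = 232; py1 = 128; color = 'magenta'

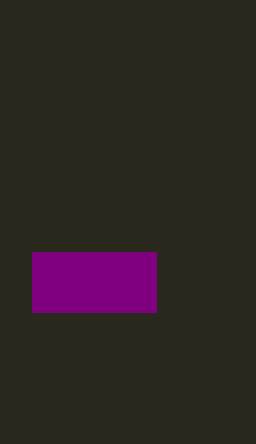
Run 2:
px0 = 32
py0 = 252
px1 = 156
py1 = 312
color = 'purple'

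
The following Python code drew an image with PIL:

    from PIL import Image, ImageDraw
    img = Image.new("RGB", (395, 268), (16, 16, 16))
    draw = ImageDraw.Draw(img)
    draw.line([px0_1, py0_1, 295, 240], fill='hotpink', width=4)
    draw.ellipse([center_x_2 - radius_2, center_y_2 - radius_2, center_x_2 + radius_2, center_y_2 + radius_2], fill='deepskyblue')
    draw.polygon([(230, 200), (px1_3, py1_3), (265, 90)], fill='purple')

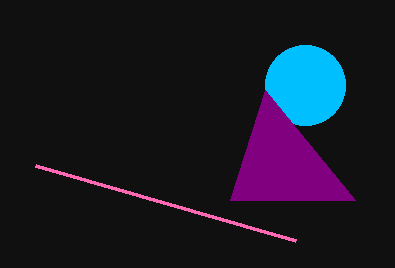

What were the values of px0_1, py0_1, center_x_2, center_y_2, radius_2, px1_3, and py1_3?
px0_1 = 35; py0_1 = 165; center_x_2 = 305; center_y_2 = 85; radius_2 = 40; px1_3 = 355; py1_3 = 200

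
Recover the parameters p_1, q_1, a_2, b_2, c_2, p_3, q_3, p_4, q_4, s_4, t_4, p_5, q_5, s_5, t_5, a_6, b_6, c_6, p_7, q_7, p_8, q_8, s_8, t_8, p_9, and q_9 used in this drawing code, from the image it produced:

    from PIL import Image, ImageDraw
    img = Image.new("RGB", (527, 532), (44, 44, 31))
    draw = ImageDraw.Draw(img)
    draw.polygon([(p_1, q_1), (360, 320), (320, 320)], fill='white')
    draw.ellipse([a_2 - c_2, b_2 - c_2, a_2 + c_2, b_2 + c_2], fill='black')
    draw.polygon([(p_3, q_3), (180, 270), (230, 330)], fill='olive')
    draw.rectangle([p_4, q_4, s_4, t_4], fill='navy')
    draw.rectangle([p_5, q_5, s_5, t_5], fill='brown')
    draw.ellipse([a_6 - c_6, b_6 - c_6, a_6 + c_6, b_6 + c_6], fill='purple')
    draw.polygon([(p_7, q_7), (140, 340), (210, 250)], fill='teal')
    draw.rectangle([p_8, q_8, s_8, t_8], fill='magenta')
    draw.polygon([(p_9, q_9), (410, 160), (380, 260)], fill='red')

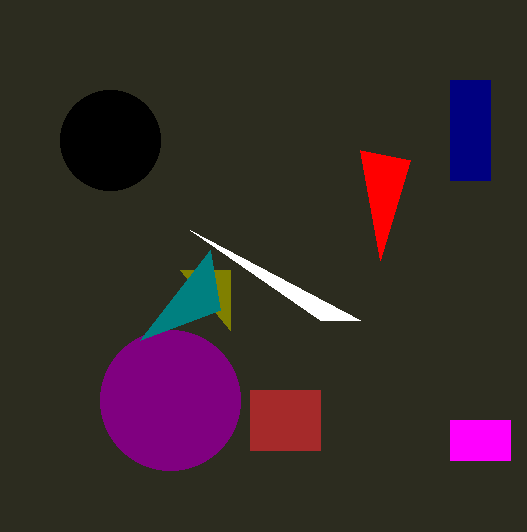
p_1 = 190, q_1 = 230, a_2 = 110, b_2 = 140, c_2 = 50, p_3 = 230, q_3 = 270, p_4 = 450, q_4 = 80, s_4 = 490, t_4 = 180, p_5 = 250, q_5 = 390, s_5 = 320, t_5 = 450, a_6 = 170, b_6 = 400, c_6 = 70, p_7 = 220, q_7 = 310, p_8 = 450, q_8 = 420, s_8 = 510, t_8 = 460, p_9 = 360, q_9 = 150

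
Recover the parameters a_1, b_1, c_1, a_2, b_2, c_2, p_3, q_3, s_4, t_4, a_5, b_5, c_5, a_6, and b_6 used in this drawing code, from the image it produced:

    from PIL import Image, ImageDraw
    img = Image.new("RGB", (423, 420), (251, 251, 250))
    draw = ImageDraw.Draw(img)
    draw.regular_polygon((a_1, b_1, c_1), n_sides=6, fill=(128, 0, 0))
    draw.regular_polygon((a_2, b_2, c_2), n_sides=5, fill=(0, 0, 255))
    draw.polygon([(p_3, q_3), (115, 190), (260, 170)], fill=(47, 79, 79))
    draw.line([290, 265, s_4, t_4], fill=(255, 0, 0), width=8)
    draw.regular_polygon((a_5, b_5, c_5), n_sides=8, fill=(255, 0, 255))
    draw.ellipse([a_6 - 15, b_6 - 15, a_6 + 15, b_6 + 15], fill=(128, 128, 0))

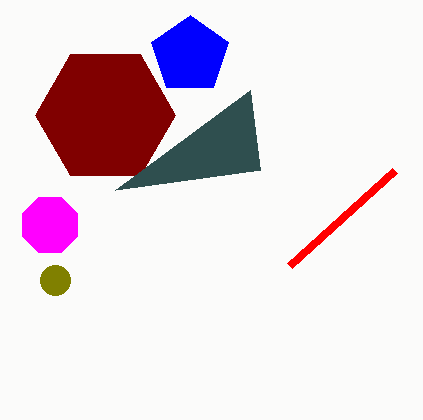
a_1 = 105
b_1 = 115
c_1 = 70
a_2 = 190
b_2 = 55
c_2 = 40
p_3 = 250
q_3 = 90
s_4 = 395
t_4 = 170
a_5 = 50
b_5 = 225
c_5 = 30
a_6 = 55
b_6 = 280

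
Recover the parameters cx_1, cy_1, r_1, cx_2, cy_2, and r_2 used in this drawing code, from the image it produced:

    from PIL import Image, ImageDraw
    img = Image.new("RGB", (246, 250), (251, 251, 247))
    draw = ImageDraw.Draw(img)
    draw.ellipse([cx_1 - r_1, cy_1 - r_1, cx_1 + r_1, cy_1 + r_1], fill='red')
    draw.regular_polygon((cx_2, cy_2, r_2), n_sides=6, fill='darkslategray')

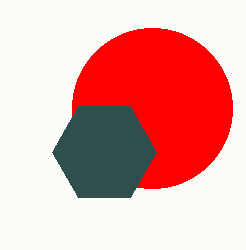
cx_1 = 152
cy_1 = 108
r_1 = 80
cx_2 = 104
cy_2 = 152
r_2 = 52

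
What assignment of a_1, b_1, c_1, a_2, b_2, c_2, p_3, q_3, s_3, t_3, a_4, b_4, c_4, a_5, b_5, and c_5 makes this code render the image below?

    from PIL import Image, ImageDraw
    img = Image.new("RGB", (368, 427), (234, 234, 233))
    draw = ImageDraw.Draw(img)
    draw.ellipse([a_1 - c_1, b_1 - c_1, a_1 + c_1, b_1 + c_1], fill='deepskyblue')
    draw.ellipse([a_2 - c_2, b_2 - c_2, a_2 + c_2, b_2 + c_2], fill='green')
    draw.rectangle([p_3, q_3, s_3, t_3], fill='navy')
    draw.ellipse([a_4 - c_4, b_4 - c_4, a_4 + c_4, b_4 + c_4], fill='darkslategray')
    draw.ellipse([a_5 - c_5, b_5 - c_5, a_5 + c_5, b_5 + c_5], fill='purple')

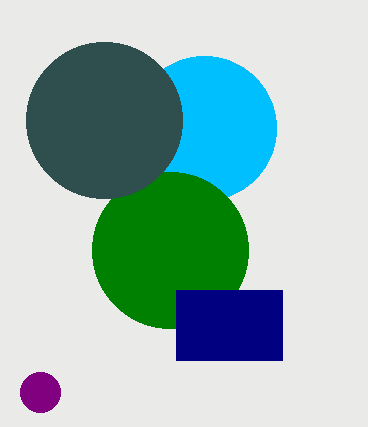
a_1 = 204, b_1 = 128, c_1 = 72, a_2 = 170, b_2 = 250, c_2 = 78, p_3 = 176, q_3 = 290, s_3 = 282, t_3 = 360, a_4 = 104, b_4 = 120, c_4 = 78, a_5 = 40, b_5 = 392, c_5 = 20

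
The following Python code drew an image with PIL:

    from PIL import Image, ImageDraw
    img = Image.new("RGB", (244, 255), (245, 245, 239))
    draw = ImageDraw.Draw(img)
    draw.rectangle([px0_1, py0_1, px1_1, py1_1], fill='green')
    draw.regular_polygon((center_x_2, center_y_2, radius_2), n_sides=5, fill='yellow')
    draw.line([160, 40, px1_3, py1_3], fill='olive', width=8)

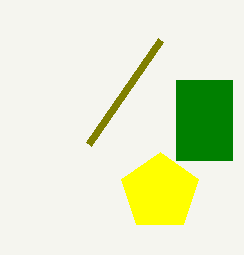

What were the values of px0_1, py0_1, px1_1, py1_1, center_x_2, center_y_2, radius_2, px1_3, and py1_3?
px0_1 = 176; py0_1 = 80; px1_1 = 232; py1_1 = 160; center_x_2 = 160; center_y_2 = 192; radius_2 = 40; px1_3 = 88; py1_3 = 144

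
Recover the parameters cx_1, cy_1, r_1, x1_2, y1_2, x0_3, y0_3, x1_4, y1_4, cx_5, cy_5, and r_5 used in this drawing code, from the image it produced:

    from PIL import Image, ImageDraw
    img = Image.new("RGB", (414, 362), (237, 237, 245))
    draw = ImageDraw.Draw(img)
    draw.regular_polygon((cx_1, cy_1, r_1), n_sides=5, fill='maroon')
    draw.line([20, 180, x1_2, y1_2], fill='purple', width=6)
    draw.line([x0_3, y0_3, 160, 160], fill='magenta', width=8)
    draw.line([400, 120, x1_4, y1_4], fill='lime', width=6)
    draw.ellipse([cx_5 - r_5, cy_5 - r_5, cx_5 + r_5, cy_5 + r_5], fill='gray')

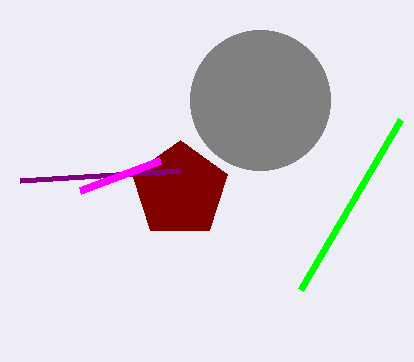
cx_1 = 180, cy_1 = 190, r_1 = 50, x1_2 = 180, y1_2 = 170, x0_3 = 80, y0_3 = 190, x1_4 = 300, y1_4 = 290, cx_5 = 260, cy_5 = 100, r_5 = 70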